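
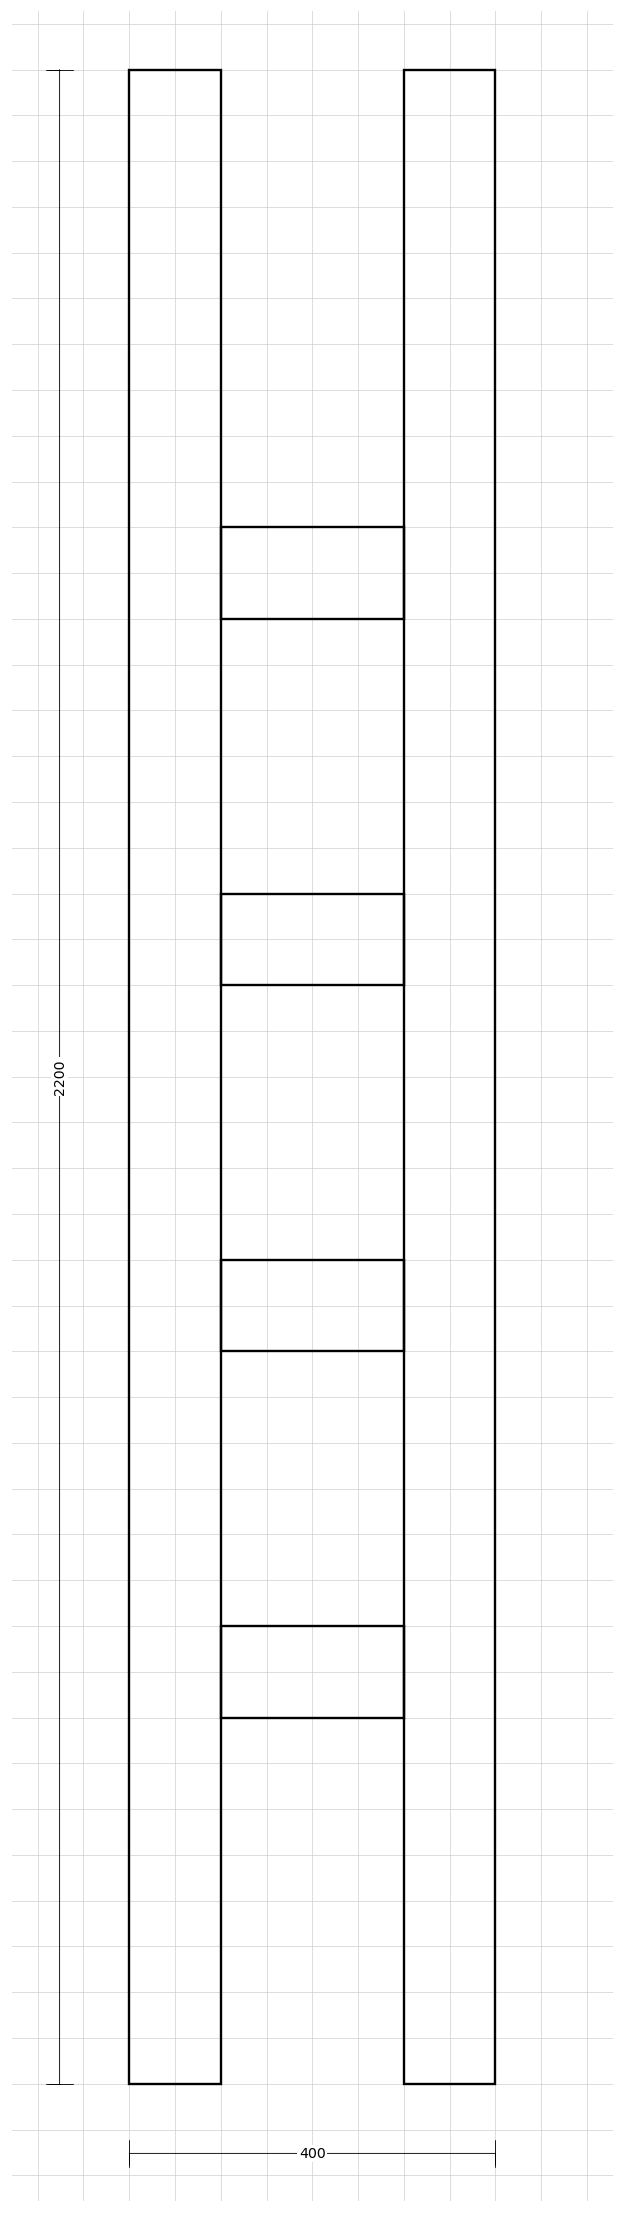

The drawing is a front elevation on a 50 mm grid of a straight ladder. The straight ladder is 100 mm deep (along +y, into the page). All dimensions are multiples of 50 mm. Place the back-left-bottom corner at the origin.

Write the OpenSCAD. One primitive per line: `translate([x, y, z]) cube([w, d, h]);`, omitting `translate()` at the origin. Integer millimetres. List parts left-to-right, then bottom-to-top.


cube([100, 100, 2200]);
translate([100, 0, 400]) cube([200, 100, 100]);
translate([100, 0, 800]) cube([200, 100, 100]);
translate([100, 0, 1200]) cube([200, 100, 100]);
translate([100, 0, 1600]) cube([200, 100, 100]);
translate([300, 0, 0]) cube([100, 100, 2200]);


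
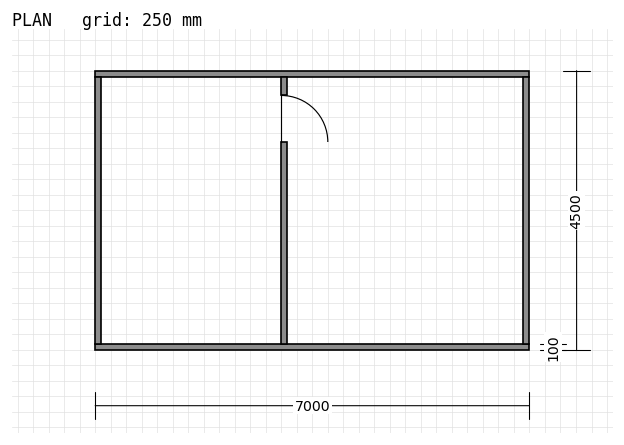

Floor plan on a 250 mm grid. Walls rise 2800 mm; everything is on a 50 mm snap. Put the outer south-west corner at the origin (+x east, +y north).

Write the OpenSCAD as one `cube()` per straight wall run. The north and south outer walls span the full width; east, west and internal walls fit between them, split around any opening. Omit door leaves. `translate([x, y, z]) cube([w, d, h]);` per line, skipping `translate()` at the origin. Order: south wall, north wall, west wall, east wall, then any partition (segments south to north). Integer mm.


cube([7000, 100, 2800]);
translate([0, 4400, 0]) cube([7000, 100, 2800]);
translate([0, 100, 0]) cube([100, 4300, 2800]);
translate([6900, 100, 0]) cube([100, 4300, 2800]);
translate([3000, 100, 0]) cube([100, 3250, 2800]);
translate([3000, 4100, 0]) cube([100, 300, 2800]);


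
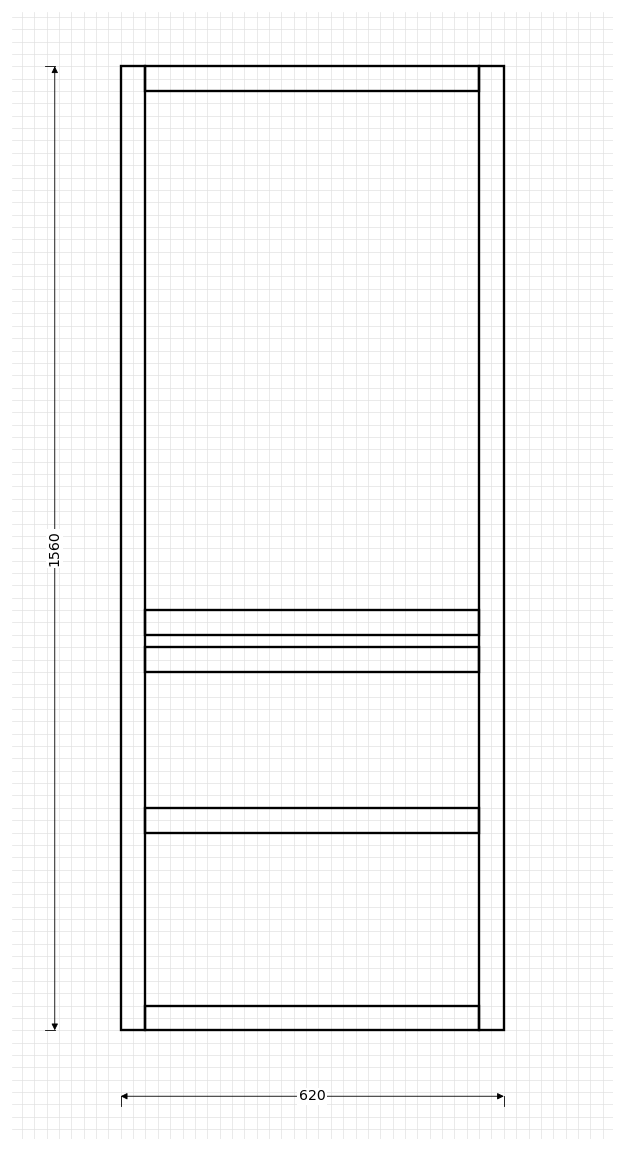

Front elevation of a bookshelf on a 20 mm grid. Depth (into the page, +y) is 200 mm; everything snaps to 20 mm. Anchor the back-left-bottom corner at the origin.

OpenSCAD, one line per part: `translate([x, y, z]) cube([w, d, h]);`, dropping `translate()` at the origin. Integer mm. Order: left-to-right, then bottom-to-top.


cube([40, 200, 1560]);
translate([40, 0, 0]) cube([540, 200, 40]);
translate([40, 0, 320]) cube([540, 200, 40]);
translate([40, 0, 580]) cube([540, 200, 40]);
translate([40, 0, 640]) cube([540, 200, 40]);
translate([40, 0, 1520]) cube([540, 200, 40]);
translate([580, 0, 0]) cube([40, 200, 1560]);


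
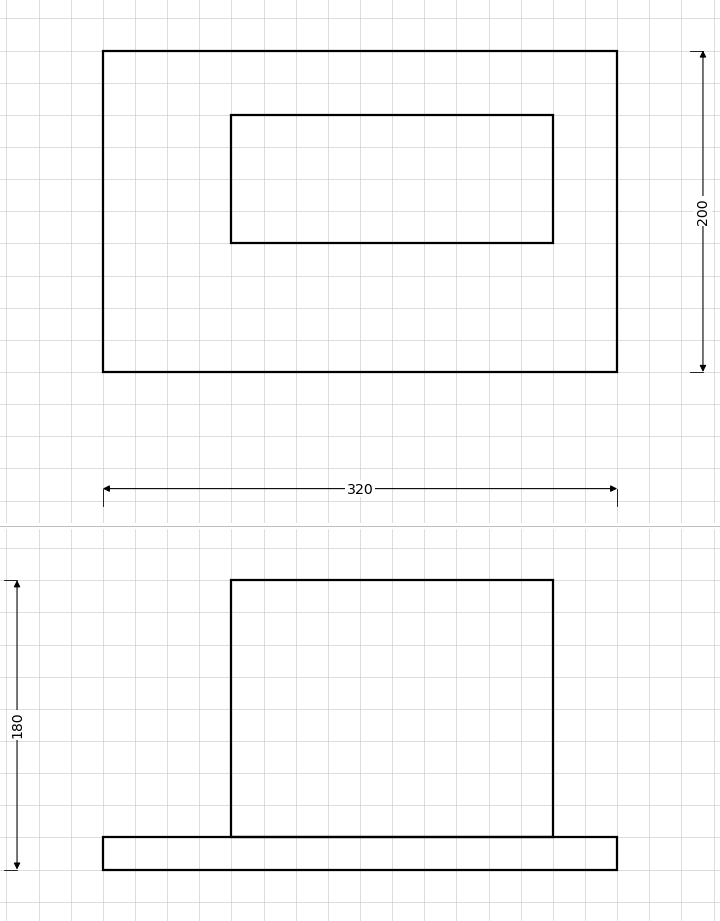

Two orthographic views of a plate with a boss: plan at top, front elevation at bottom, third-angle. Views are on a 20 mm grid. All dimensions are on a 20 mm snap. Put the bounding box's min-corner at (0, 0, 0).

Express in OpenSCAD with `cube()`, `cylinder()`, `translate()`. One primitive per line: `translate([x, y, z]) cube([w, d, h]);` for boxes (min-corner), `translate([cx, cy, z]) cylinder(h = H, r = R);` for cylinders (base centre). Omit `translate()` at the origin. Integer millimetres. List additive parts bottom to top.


cube([320, 200, 20]);
translate([80, 80, 20]) cube([200, 80, 160]);


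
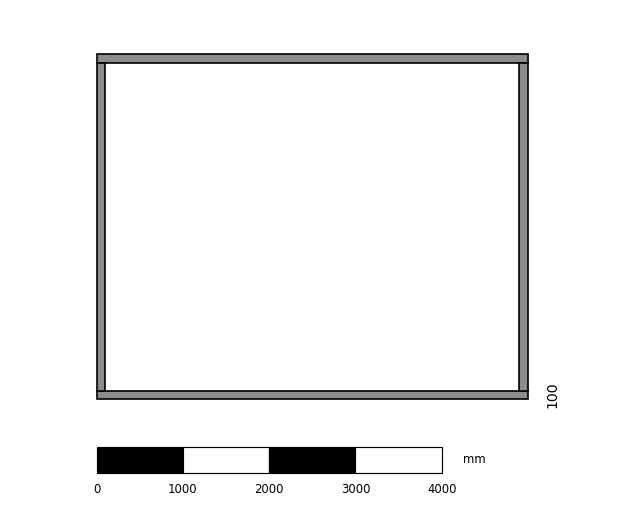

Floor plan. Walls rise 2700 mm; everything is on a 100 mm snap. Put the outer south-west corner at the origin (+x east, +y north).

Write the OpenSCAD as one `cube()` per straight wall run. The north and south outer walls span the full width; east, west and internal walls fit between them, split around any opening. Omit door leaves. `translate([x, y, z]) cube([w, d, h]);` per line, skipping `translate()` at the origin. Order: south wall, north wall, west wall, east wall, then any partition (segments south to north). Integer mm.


cube([5000, 100, 2700]);
translate([0, 3900, 0]) cube([5000, 100, 2700]);
translate([0, 100, 0]) cube([100, 3800, 2700]);
translate([4900, 100, 0]) cube([100, 3800, 2700]);


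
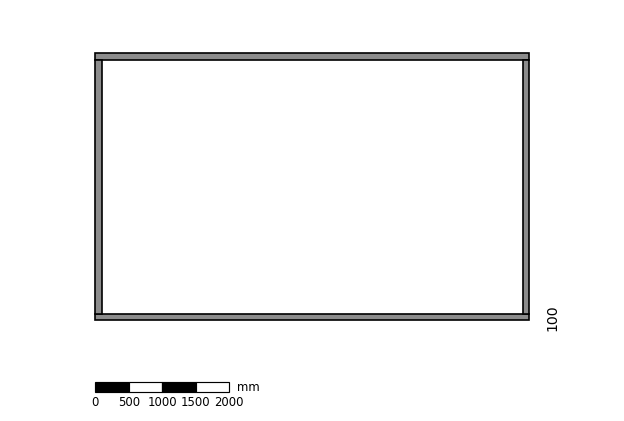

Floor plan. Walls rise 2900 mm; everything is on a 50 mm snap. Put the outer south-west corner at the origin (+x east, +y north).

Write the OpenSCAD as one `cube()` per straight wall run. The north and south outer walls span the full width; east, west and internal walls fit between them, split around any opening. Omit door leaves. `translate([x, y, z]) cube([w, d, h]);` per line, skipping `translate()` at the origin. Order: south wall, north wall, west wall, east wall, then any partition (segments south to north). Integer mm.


cube([6500, 100, 2900]);
translate([0, 3900, 0]) cube([6500, 100, 2900]);
translate([0, 100, 0]) cube([100, 3800, 2900]);
translate([6400, 100, 0]) cube([100, 3800, 2900]);


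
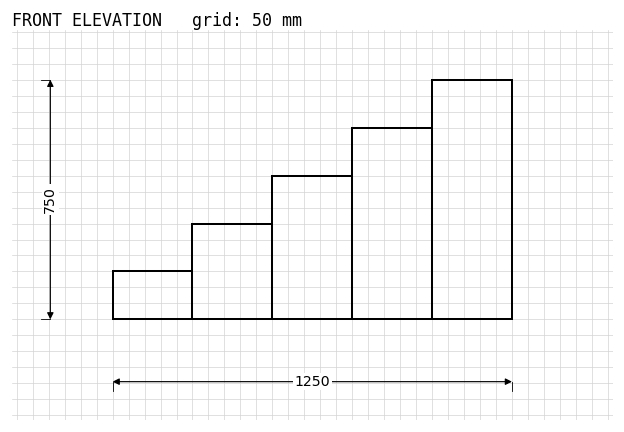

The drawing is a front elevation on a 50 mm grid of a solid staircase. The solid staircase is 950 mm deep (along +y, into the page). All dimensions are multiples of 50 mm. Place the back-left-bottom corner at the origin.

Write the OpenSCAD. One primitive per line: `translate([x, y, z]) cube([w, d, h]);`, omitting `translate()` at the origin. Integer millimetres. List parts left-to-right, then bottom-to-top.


cube([250, 950, 150]);
translate([250, 0, 0]) cube([250, 950, 300]);
translate([500, 0, 0]) cube([250, 950, 450]);
translate([750, 0, 0]) cube([250, 950, 600]);
translate([1000, 0, 0]) cube([250, 950, 750]);


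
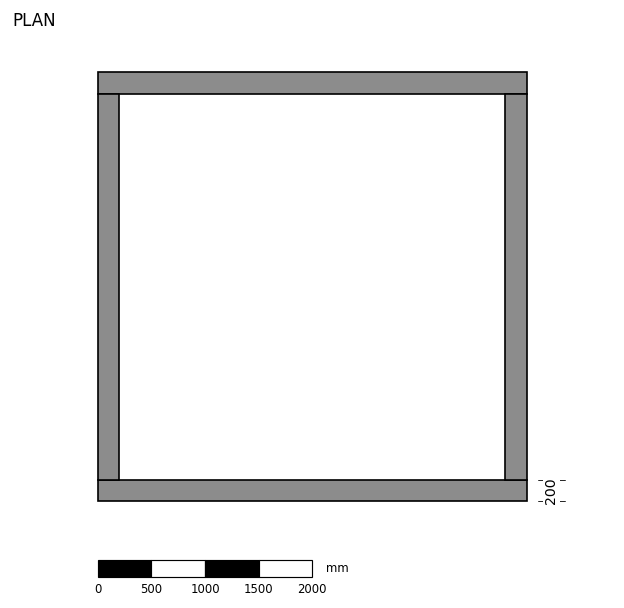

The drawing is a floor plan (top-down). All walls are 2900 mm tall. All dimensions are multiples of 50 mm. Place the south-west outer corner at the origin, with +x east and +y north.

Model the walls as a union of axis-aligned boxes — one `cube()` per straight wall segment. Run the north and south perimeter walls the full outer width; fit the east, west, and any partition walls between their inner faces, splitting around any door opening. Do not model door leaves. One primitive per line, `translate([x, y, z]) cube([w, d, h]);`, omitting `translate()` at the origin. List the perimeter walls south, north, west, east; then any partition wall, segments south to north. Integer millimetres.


cube([4000, 200, 2900]);
translate([0, 3800, 0]) cube([4000, 200, 2900]);
translate([0, 200, 0]) cube([200, 3600, 2900]);
translate([3800, 200, 0]) cube([200, 3600, 2900]);


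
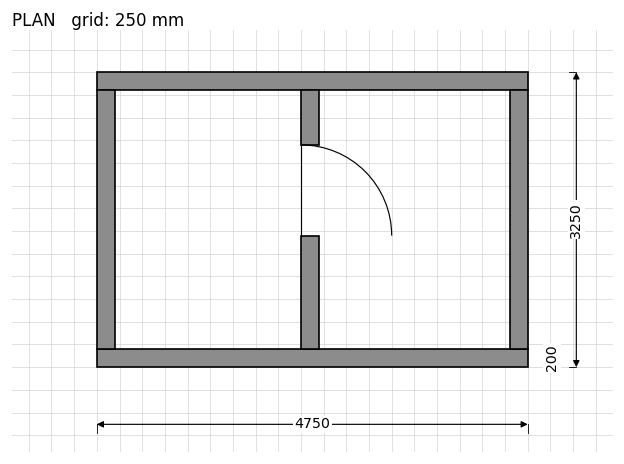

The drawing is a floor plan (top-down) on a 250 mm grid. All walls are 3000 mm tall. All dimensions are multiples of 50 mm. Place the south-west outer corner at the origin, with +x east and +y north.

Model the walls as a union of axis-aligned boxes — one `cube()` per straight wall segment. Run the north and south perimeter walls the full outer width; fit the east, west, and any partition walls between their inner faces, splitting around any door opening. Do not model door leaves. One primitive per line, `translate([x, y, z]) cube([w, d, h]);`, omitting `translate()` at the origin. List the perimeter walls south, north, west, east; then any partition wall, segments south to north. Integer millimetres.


cube([4750, 200, 3000]);
translate([0, 3050, 0]) cube([4750, 200, 3000]);
translate([0, 200, 0]) cube([200, 2850, 3000]);
translate([4550, 200, 0]) cube([200, 2850, 3000]);
translate([2250, 200, 0]) cube([200, 1250, 3000]);
translate([2250, 2450, 0]) cube([200, 600, 3000]);


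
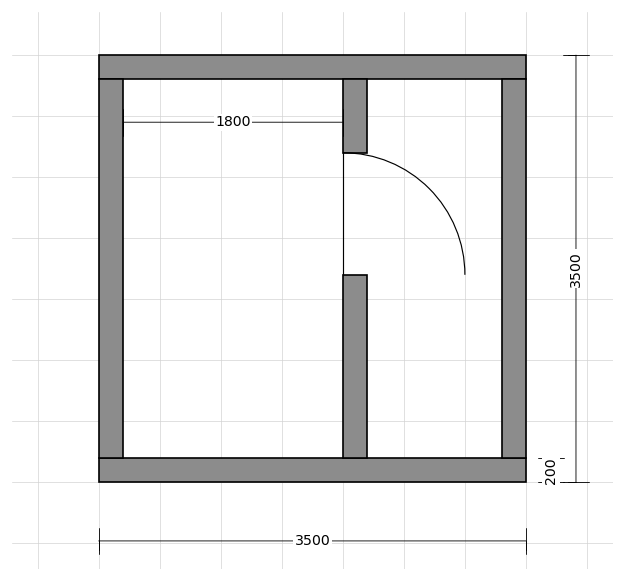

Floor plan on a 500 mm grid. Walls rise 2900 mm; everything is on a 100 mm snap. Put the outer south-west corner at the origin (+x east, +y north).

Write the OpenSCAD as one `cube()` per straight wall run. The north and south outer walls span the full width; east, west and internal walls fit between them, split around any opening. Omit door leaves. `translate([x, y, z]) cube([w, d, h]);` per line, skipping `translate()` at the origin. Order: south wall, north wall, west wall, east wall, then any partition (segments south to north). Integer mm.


cube([3500, 200, 2900]);
translate([0, 3300, 0]) cube([3500, 200, 2900]);
translate([0, 200, 0]) cube([200, 3100, 2900]);
translate([3300, 200, 0]) cube([200, 3100, 2900]);
translate([2000, 200, 0]) cube([200, 1500, 2900]);
translate([2000, 2700, 0]) cube([200, 600, 2900]);


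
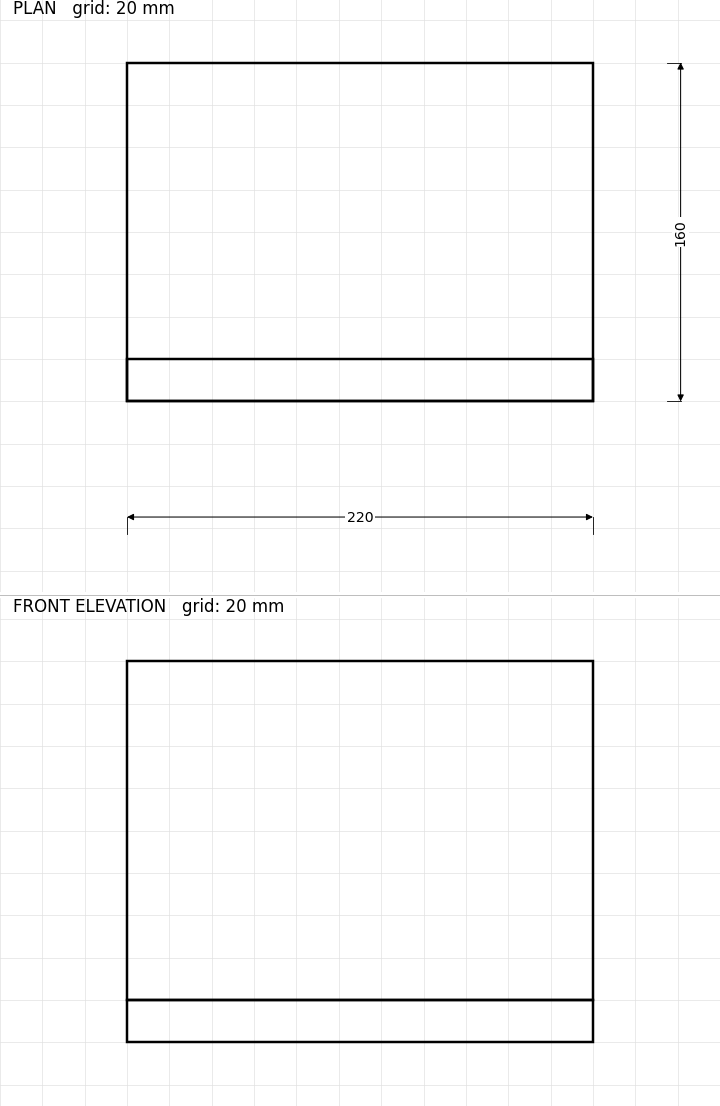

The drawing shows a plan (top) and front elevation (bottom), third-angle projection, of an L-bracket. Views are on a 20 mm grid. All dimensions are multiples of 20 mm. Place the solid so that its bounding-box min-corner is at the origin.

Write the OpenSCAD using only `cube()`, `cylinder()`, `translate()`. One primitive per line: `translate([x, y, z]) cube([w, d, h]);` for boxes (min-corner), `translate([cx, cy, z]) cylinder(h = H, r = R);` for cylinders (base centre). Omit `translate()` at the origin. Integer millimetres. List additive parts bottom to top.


cube([220, 160, 20]);
translate([0, 0, 20]) cube([220, 20, 160]);


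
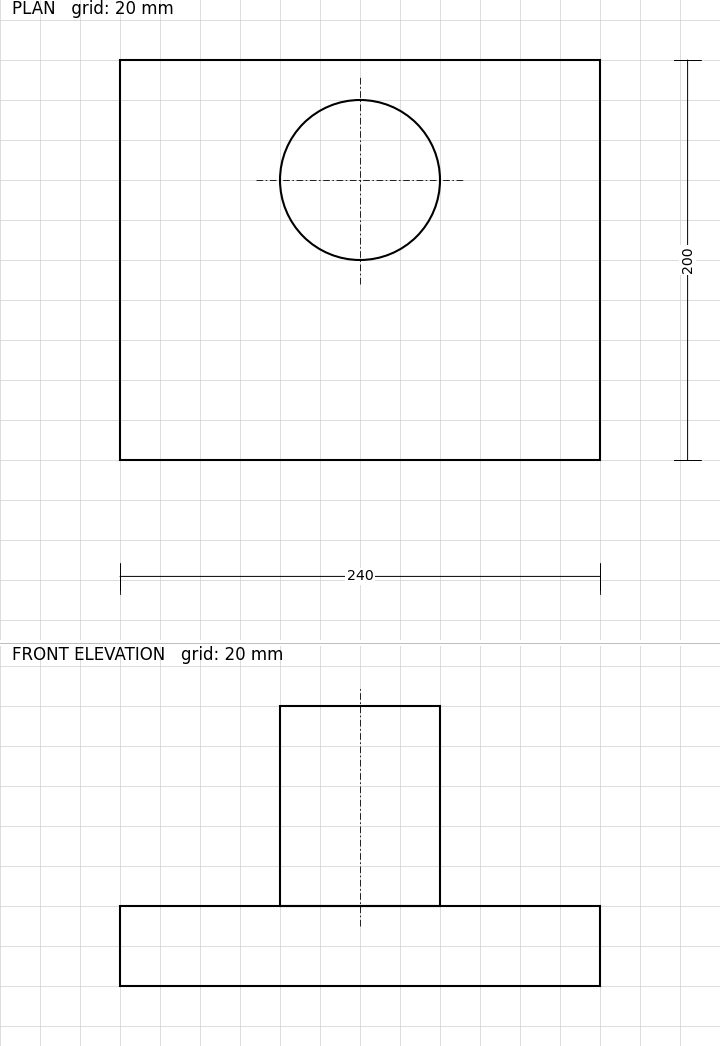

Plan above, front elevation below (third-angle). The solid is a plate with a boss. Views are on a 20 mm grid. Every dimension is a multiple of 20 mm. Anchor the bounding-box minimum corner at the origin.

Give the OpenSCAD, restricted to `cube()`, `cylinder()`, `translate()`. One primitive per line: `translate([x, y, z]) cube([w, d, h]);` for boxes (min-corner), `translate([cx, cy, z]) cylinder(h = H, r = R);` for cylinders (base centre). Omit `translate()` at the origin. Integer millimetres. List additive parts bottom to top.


cube([240, 200, 40]);
translate([120, 140, 40]) cylinder(h = 100, r = 40);


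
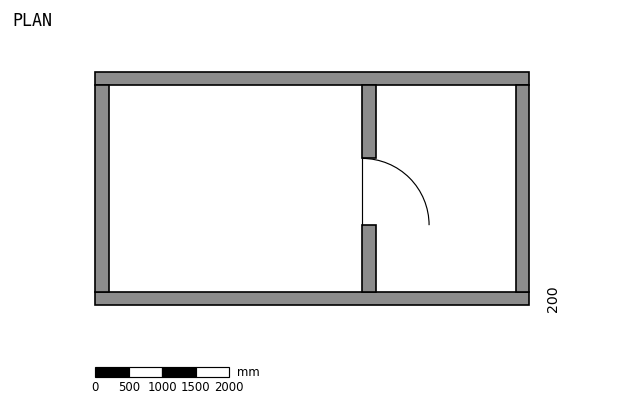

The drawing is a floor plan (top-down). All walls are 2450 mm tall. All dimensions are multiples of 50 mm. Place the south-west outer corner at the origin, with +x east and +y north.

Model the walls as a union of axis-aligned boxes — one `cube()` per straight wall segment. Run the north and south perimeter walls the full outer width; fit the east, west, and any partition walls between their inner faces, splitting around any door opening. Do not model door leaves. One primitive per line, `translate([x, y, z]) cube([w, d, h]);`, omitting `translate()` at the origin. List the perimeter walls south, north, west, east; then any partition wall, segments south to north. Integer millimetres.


cube([6500, 200, 2450]);
translate([0, 3300, 0]) cube([6500, 200, 2450]);
translate([0, 200, 0]) cube([200, 3100, 2450]);
translate([6300, 200, 0]) cube([200, 3100, 2450]);
translate([4000, 200, 0]) cube([200, 1000, 2450]);
translate([4000, 2200, 0]) cube([200, 1100, 2450]);


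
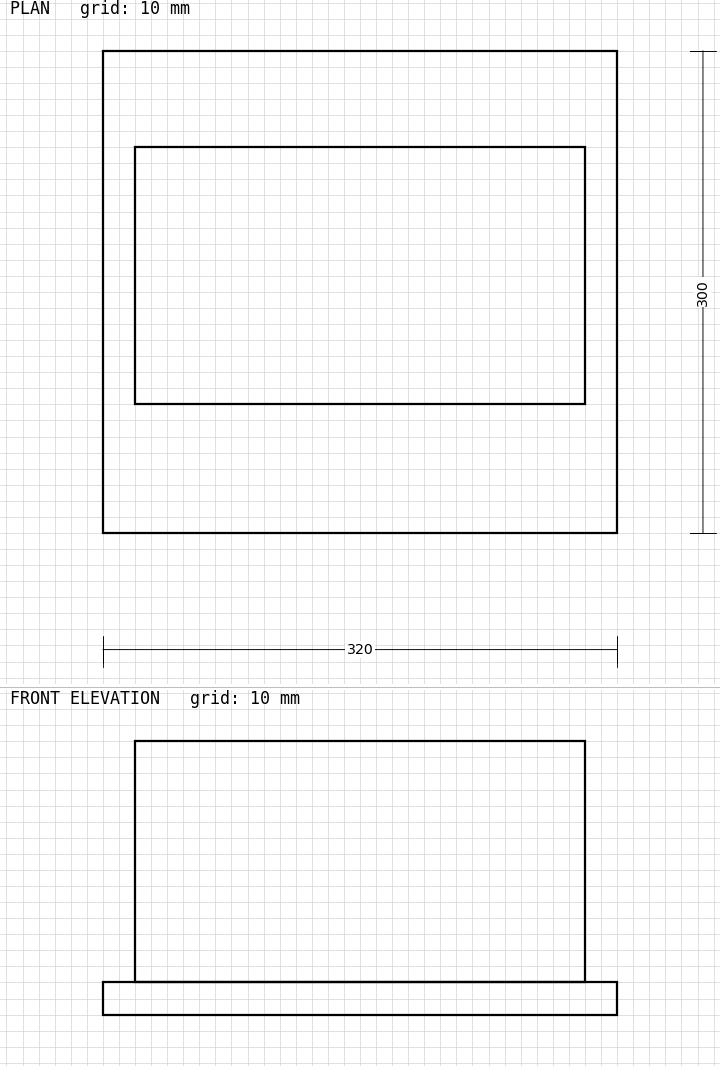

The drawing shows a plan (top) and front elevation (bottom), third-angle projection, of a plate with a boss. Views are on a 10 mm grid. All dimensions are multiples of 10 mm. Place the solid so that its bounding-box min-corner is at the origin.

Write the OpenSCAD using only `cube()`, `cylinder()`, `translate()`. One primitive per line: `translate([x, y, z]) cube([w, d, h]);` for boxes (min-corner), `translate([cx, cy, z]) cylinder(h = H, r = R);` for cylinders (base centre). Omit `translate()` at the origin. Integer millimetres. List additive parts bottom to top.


cube([320, 300, 20]);
translate([20, 80, 20]) cube([280, 160, 150]);


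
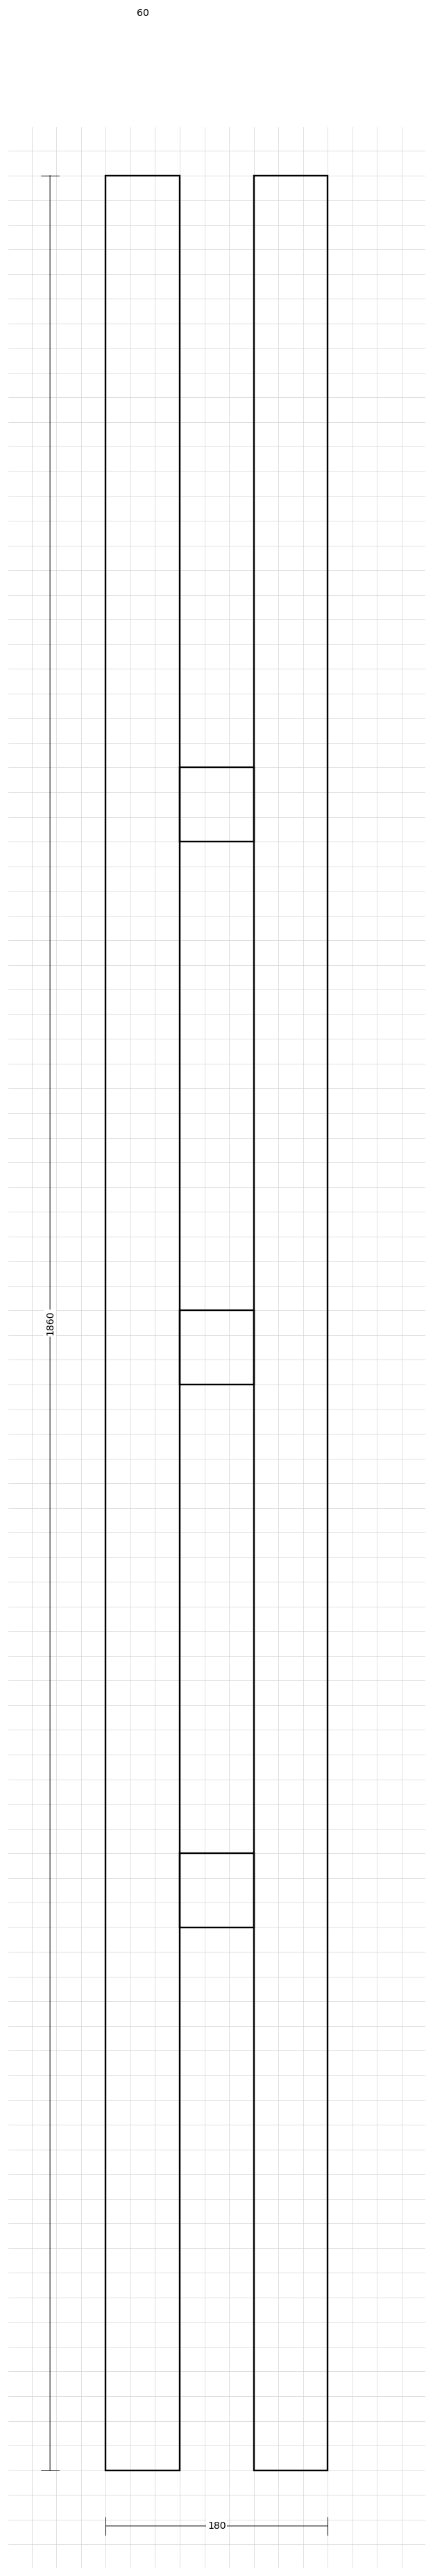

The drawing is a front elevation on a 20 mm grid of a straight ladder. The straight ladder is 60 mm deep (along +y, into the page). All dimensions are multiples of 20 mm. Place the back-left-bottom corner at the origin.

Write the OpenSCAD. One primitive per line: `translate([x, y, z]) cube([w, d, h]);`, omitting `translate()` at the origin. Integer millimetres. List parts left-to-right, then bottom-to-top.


cube([60, 60, 1860]);
translate([60, 0, 440]) cube([60, 60, 60]);
translate([60, 0, 880]) cube([60, 60, 60]);
translate([60, 0, 1320]) cube([60, 60, 60]);
translate([120, 0, 0]) cube([60, 60, 1860]);


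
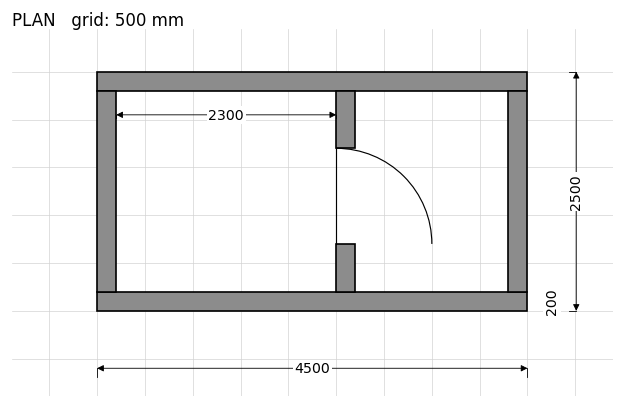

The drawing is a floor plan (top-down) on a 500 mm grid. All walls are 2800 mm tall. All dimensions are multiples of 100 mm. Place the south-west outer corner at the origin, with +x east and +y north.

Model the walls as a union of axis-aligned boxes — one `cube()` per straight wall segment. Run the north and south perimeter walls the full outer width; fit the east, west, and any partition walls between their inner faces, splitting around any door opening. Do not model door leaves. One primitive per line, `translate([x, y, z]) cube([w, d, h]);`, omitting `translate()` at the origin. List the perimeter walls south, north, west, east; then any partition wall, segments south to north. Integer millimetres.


cube([4500, 200, 2800]);
translate([0, 2300, 0]) cube([4500, 200, 2800]);
translate([0, 200, 0]) cube([200, 2100, 2800]);
translate([4300, 200, 0]) cube([200, 2100, 2800]);
translate([2500, 200, 0]) cube([200, 500, 2800]);
translate([2500, 1700, 0]) cube([200, 600, 2800]);


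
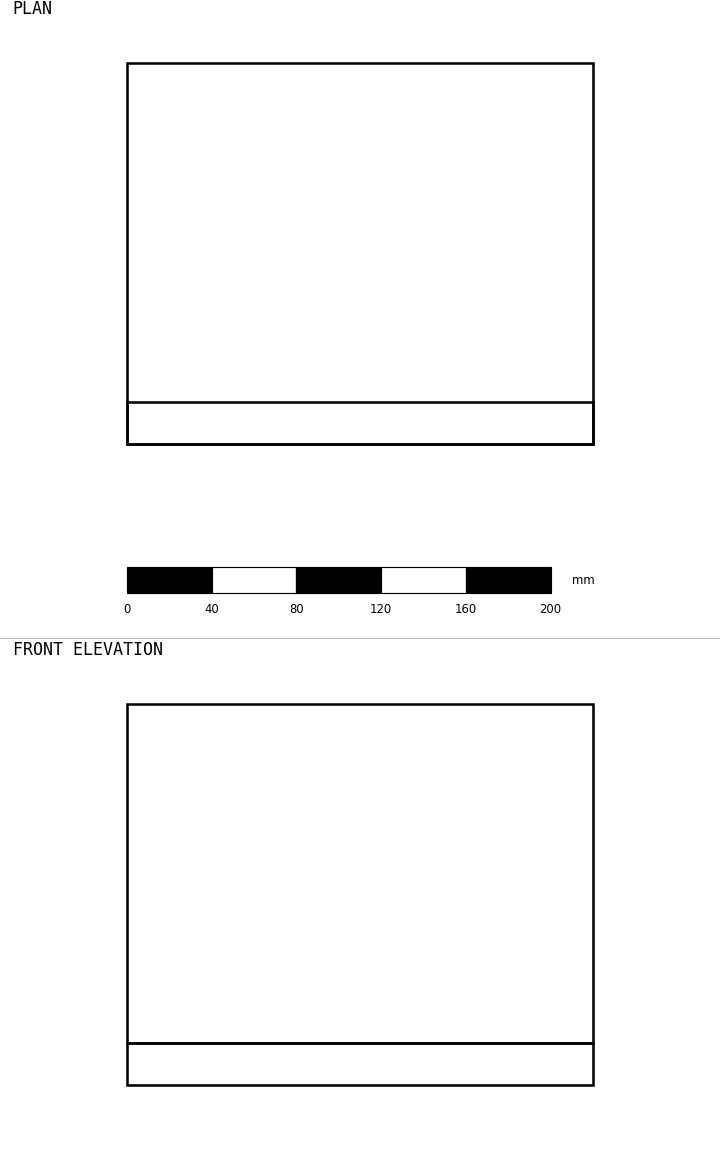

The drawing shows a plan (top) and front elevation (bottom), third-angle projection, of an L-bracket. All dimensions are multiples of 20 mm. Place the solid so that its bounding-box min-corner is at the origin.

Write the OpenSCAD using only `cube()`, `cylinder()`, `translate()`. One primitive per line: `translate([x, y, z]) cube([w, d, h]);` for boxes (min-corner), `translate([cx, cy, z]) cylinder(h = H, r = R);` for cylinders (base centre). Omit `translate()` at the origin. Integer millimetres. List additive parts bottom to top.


cube([220, 180, 20]);
translate([0, 0, 20]) cube([220, 20, 160]);


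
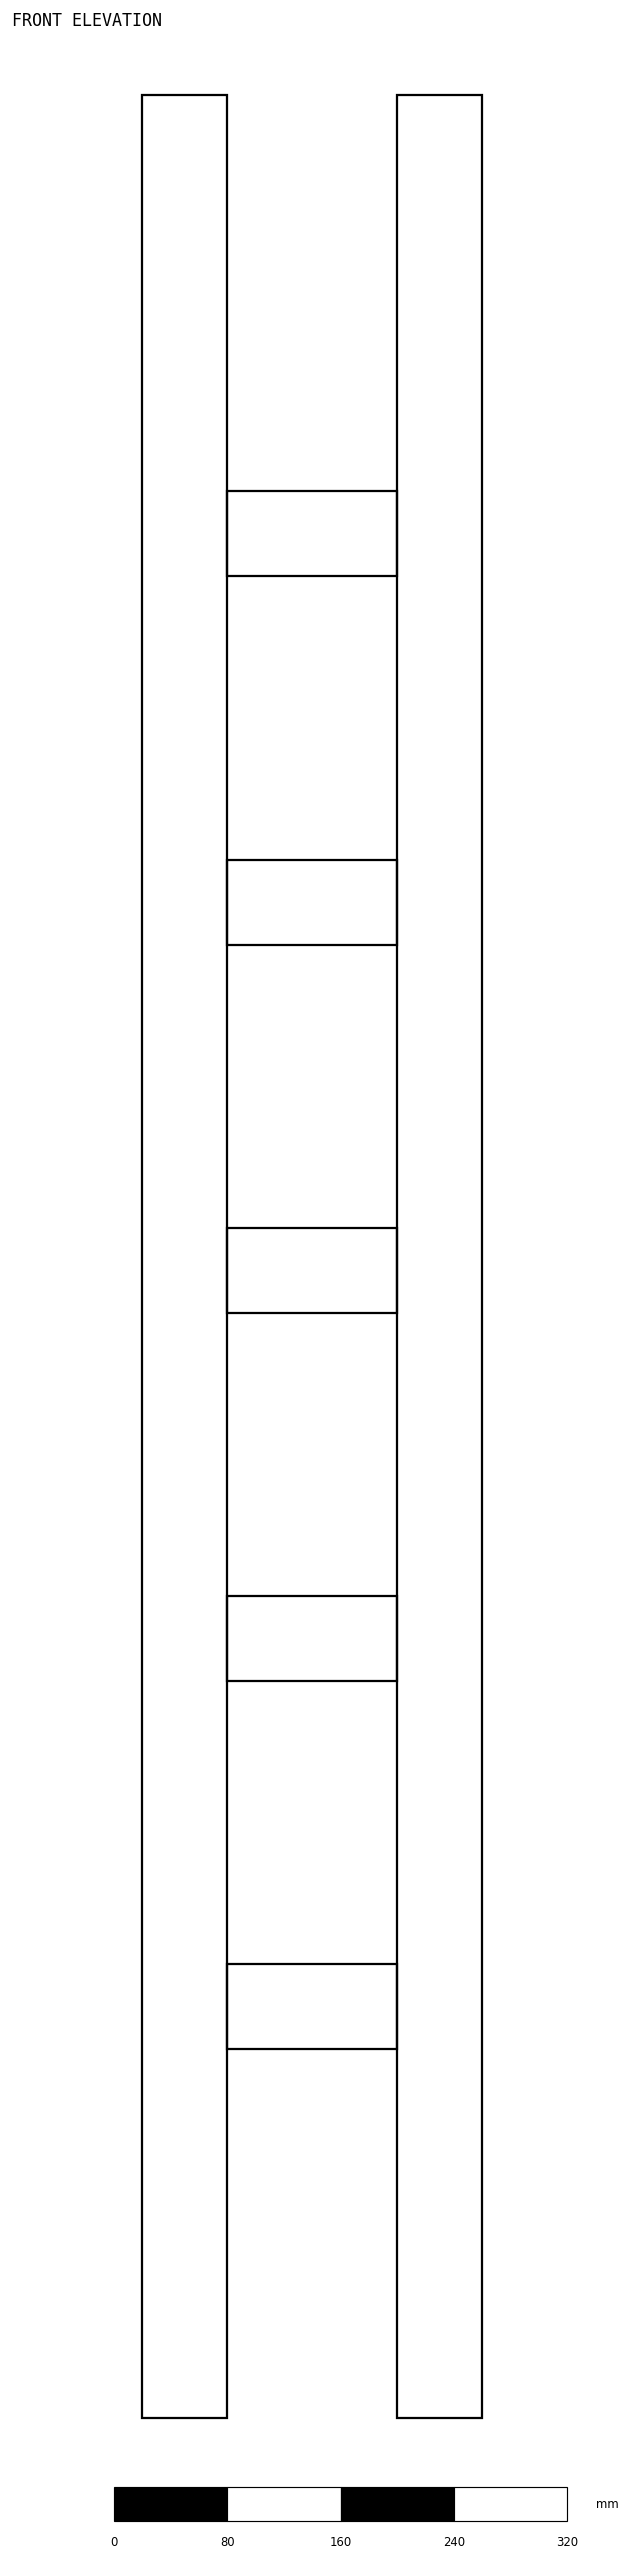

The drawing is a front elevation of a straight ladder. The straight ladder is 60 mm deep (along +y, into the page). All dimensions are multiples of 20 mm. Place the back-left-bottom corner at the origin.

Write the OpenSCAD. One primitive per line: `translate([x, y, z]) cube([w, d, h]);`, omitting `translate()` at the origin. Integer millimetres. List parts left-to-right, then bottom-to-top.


cube([60, 60, 1640]);
translate([60, 0, 260]) cube([120, 60, 60]);
translate([60, 0, 520]) cube([120, 60, 60]);
translate([60, 0, 780]) cube([120, 60, 60]);
translate([60, 0, 1040]) cube([120, 60, 60]);
translate([60, 0, 1300]) cube([120, 60, 60]);
translate([180, 0, 0]) cube([60, 60, 1640]);


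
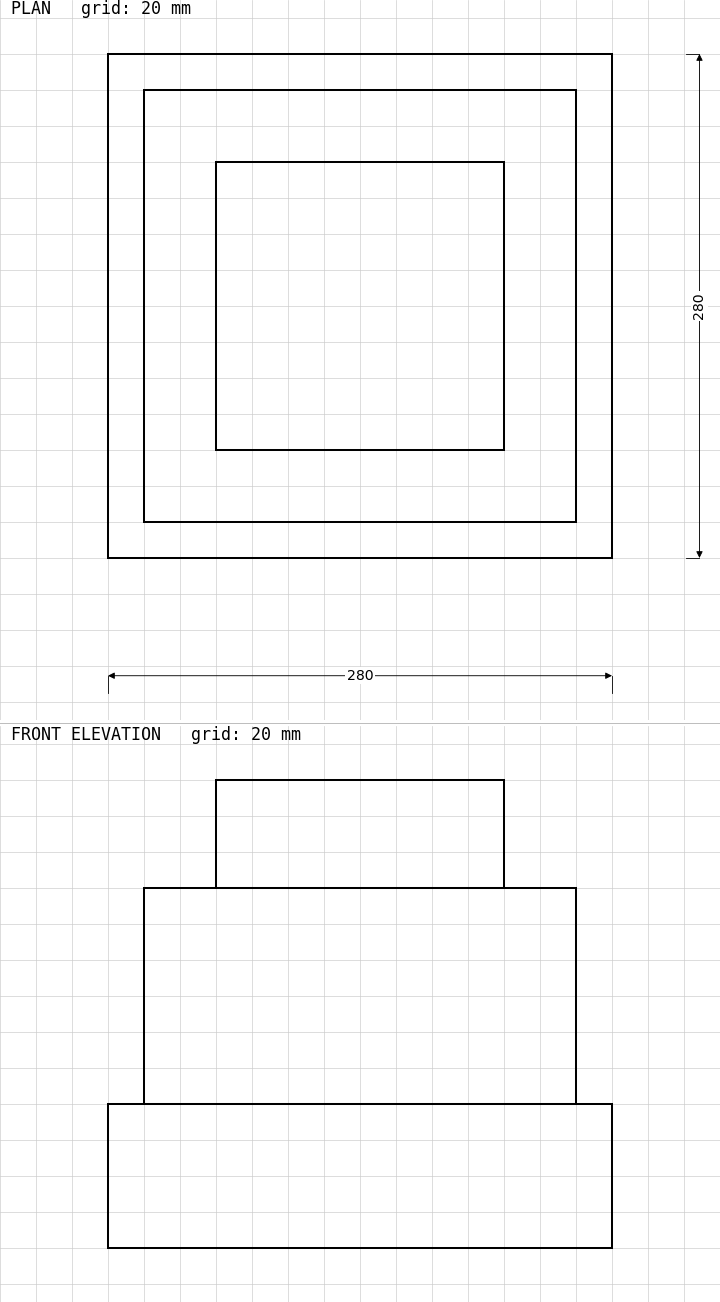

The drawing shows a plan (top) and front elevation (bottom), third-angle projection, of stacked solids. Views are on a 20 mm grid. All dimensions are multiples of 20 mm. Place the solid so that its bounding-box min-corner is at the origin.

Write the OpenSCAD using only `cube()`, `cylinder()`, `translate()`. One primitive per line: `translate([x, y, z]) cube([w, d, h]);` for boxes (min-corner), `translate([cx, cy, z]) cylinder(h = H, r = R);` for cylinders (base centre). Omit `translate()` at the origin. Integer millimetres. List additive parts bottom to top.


cube([280, 280, 80]);
translate([20, 20, 80]) cube([240, 240, 120]);
translate([60, 60, 200]) cube([160, 160, 60]);


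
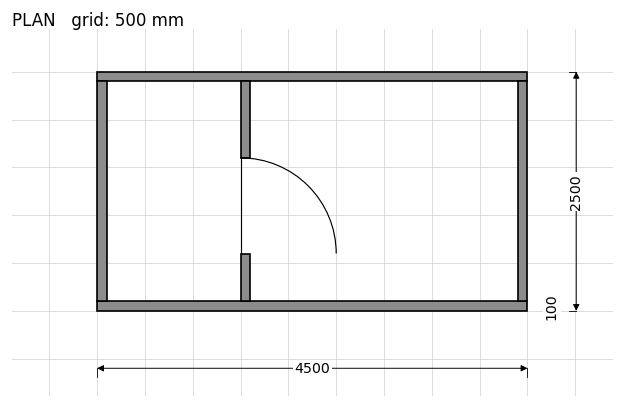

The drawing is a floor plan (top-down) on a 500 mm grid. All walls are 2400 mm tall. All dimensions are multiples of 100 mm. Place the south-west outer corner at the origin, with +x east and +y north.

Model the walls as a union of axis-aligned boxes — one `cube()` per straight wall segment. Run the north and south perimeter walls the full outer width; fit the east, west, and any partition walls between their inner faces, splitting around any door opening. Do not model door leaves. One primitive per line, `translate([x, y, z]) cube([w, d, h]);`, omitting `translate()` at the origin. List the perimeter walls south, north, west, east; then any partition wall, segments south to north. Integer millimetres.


cube([4500, 100, 2400]);
translate([0, 2400, 0]) cube([4500, 100, 2400]);
translate([0, 100, 0]) cube([100, 2300, 2400]);
translate([4400, 100, 0]) cube([100, 2300, 2400]);
translate([1500, 100, 0]) cube([100, 500, 2400]);
translate([1500, 1600, 0]) cube([100, 800, 2400]);


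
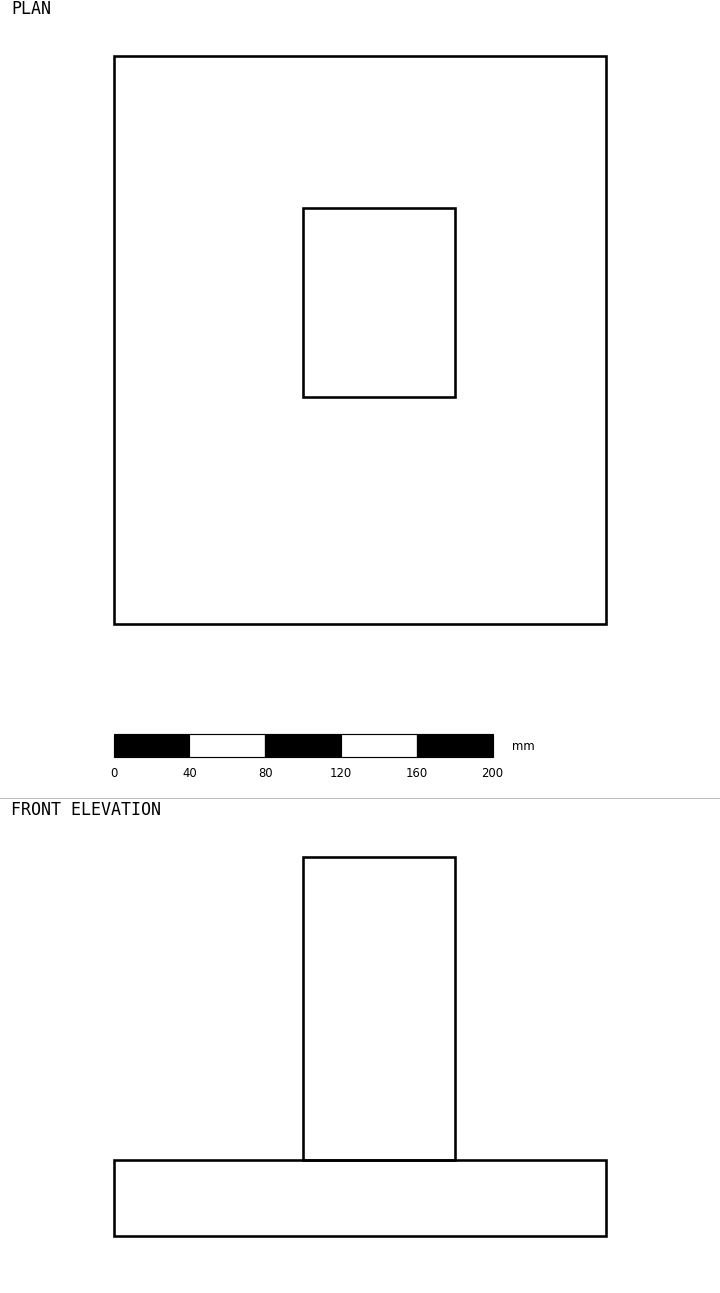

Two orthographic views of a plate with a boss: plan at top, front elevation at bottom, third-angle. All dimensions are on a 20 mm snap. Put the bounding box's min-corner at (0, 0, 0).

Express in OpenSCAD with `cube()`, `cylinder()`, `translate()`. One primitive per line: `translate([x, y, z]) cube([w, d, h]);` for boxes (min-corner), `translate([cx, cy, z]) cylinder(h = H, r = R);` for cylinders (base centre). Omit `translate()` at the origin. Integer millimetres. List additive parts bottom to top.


cube([260, 300, 40]);
translate([100, 120, 40]) cube([80, 100, 160]);


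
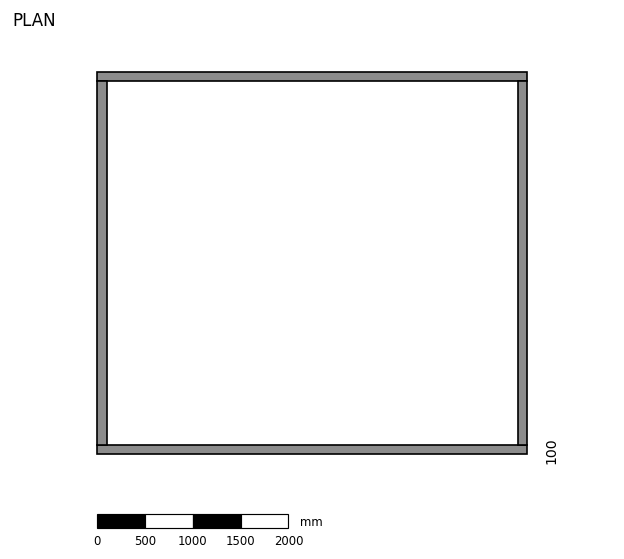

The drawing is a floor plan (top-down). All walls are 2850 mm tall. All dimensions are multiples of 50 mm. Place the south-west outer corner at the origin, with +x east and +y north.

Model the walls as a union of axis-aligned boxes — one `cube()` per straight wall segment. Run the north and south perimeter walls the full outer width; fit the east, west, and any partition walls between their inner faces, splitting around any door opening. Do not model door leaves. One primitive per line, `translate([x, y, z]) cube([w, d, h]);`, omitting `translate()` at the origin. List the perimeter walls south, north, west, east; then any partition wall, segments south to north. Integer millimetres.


cube([4500, 100, 2850]);
translate([0, 3900, 0]) cube([4500, 100, 2850]);
translate([0, 100, 0]) cube([100, 3800, 2850]);
translate([4400, 100, 0]) cube([100, 3800, 2850]);


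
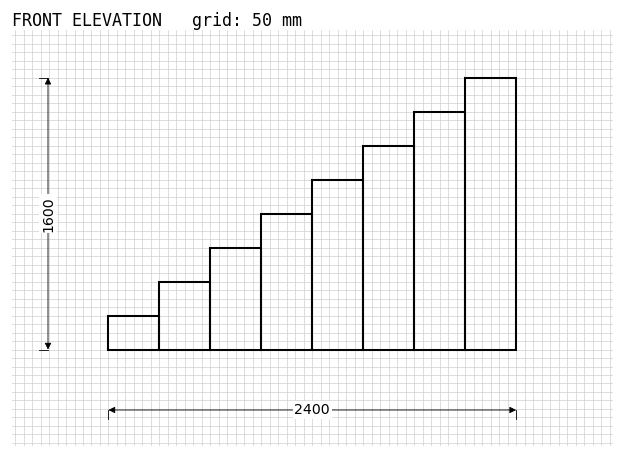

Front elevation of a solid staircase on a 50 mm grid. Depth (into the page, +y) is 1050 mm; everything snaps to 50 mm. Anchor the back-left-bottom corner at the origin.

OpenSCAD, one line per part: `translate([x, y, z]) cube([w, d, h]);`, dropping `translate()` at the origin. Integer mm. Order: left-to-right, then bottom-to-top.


cube([300, 1050, 200]);
translate([300, 0, 0]) cube([300, 1050, 400]);
translate([600, 0, 0]) cube([300, 1050, 600]);
translate([900, 0, 0]) cube([300, 1050, 800]);
translate([1200, 0, 0]) cube([300, 1050, 1000]);
translate([1500, 0, 0]) cube([300, 1050, 1200]);
translate([1800, 0, 0]) cube([300, 1050, 1400]);
translate([2100, 0, 0]) cube([300, 1050, 1600]);


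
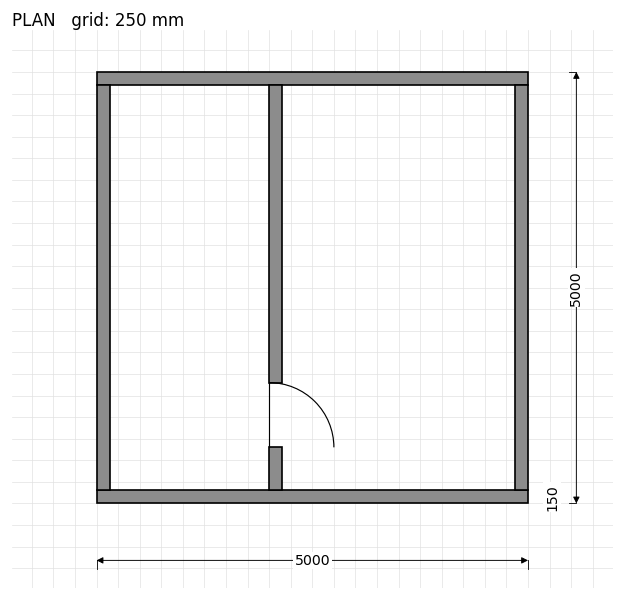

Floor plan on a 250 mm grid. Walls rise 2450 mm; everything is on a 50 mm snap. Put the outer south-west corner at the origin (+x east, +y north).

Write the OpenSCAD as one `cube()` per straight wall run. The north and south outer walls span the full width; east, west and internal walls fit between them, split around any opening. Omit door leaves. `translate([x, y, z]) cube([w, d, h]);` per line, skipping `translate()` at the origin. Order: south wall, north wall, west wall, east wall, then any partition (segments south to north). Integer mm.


cube([5000, 150, 2450]);
translate([0, 4850, 0]) cube([5000, 150, 2450]);
translate([0, 150, 0]) cube([150, 4700, 2450]);
translate([4850, 150, 0]) cube([150, 4700, 2450]);
translate([2000, 150, 0]) cube([150, 500, 2450]);
translate([2000, 1400, 0]) cube([150, 3450, 2450]);


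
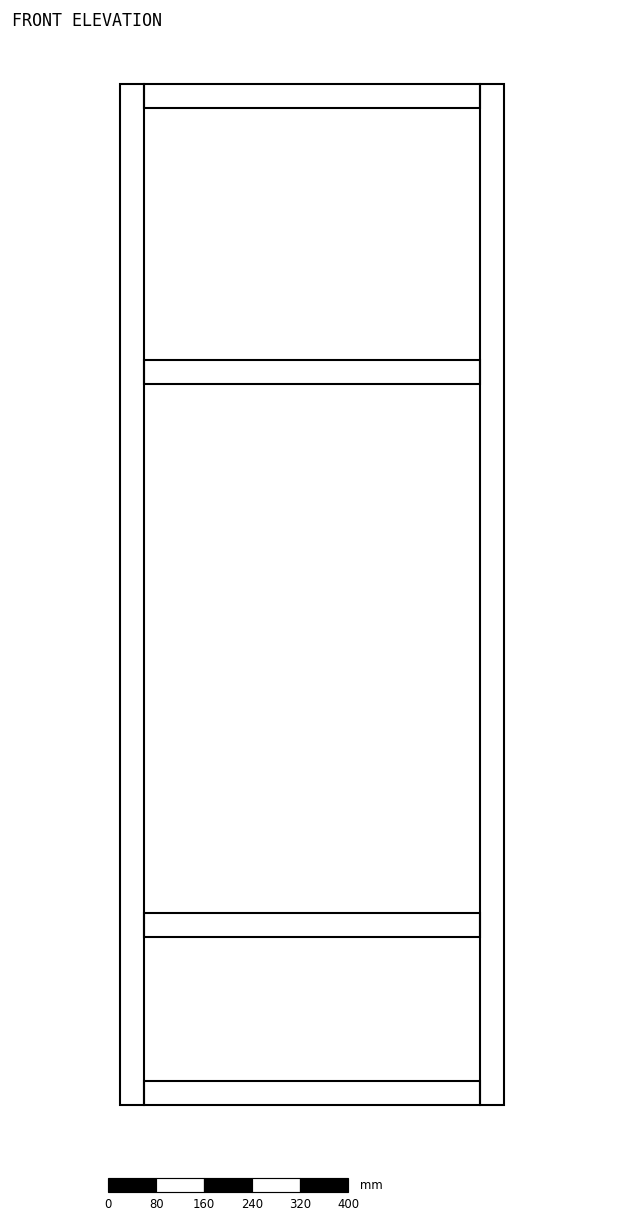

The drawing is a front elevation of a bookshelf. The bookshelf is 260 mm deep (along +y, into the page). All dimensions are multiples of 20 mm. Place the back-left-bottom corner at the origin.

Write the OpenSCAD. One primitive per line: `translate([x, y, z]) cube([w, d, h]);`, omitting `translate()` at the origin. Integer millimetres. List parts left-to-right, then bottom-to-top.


cube([40, 260, 1700]);
translate([40, 0, 0]) cube([560, 260, 40]);
translate([40, 0, 280]) cube([560, 260, 40]);
translate([40, 0, 1200]) cube([560, 260, 40]);
translate([40, 0, 1660]) cube([560, 260, 40]);
translate([600, 0, 0]) cube([40, 260, 1700]);


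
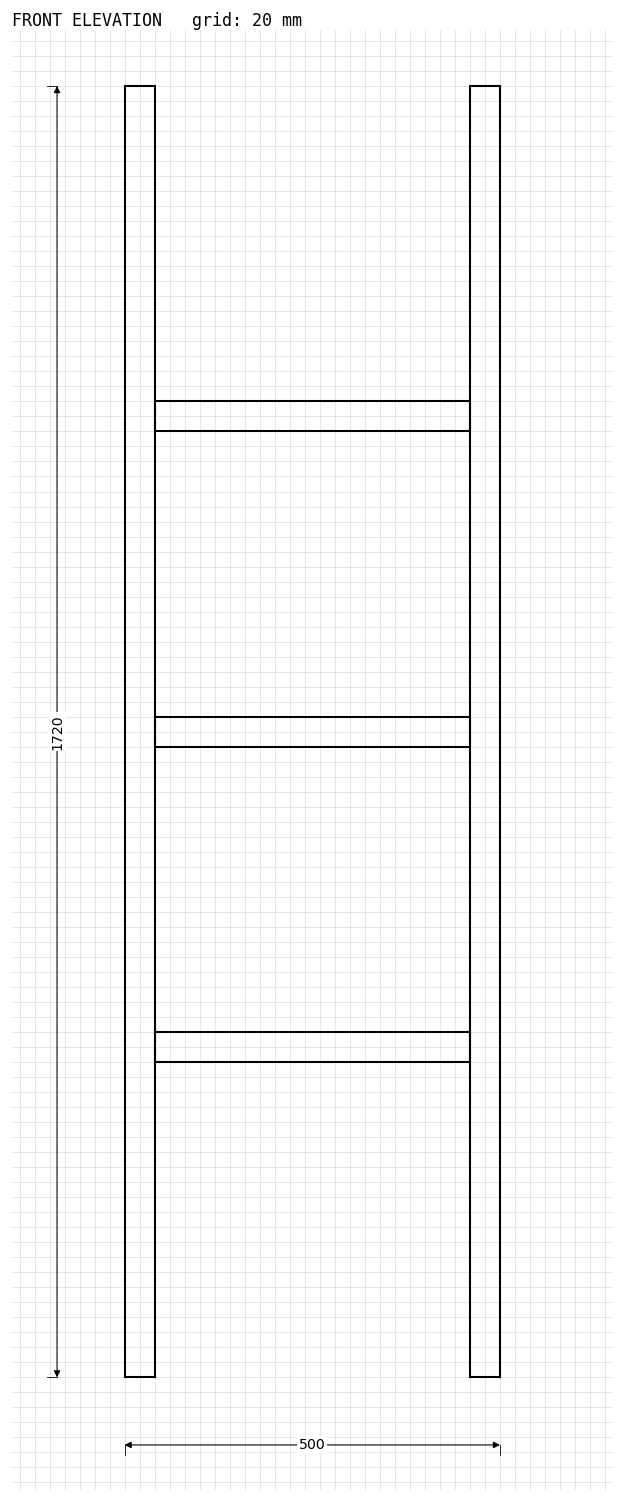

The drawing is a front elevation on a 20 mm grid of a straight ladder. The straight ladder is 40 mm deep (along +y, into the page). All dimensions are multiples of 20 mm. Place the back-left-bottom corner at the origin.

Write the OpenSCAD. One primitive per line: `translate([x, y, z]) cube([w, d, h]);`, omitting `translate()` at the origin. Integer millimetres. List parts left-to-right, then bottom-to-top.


cube([40, 40, 1720]);
translate([40, 0, 420]) cube([420, 40, 40]);
translate([40, 0, 840]) cube([420, 40, 40]);
translate([40, 0, 1260]) cube([420, 40, 40]);
translate([460, 0, 0]) cube([40, 40, 1720]);


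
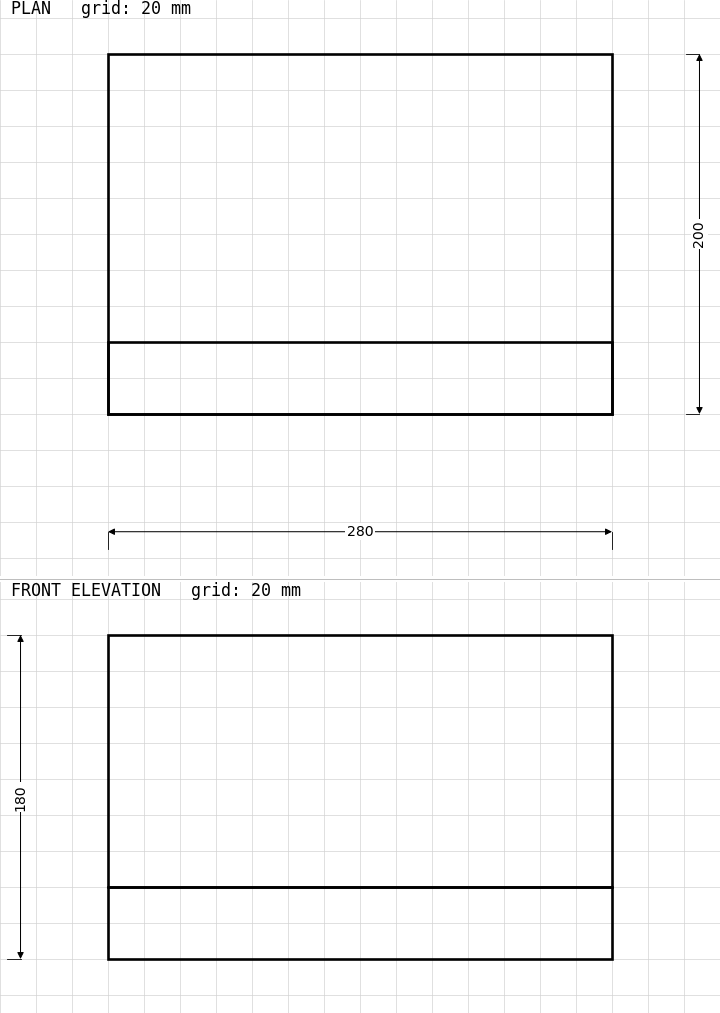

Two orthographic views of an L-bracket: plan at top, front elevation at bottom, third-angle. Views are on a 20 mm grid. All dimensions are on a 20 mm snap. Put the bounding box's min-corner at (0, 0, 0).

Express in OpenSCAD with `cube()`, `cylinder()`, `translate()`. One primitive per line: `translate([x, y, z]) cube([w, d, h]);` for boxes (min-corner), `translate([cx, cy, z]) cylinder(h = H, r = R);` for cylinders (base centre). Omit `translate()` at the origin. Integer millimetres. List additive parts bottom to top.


cube([280, 200, 40]);
translate([0, 0, 40]) cube([280, 40, 140]);


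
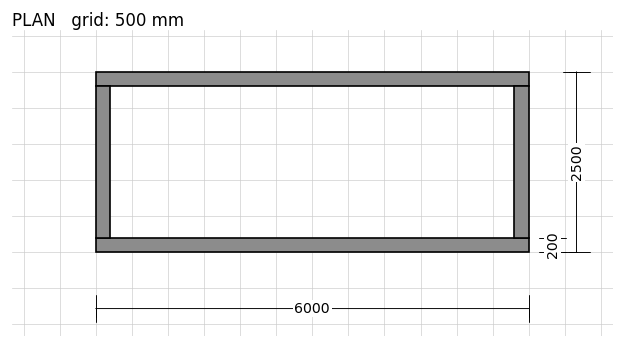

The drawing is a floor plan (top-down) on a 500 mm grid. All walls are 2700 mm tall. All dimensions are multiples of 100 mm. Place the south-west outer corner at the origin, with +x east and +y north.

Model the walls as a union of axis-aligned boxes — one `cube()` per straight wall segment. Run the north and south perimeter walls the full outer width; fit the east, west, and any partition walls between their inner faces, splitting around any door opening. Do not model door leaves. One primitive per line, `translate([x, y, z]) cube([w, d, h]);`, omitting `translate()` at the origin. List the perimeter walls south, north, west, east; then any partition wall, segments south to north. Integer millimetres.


cube([6000, 200, 2700]);
translate([0, 2300, 0]) cube([6000, 200, 2700]);
translate([0, 200, 0]) cube([200, 2100, 2700]);
translate([5800, 200, 0]) cube([200, 2100, 2700]);


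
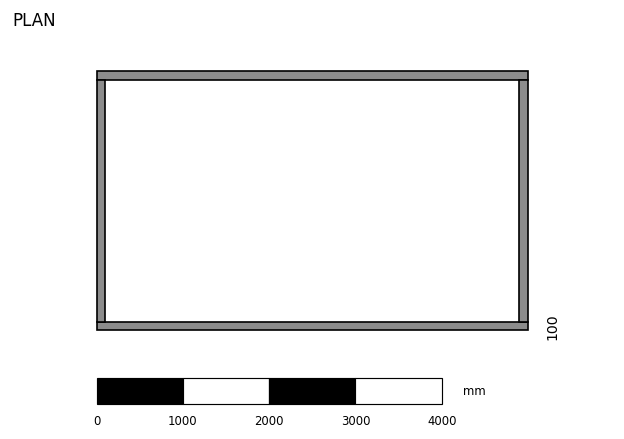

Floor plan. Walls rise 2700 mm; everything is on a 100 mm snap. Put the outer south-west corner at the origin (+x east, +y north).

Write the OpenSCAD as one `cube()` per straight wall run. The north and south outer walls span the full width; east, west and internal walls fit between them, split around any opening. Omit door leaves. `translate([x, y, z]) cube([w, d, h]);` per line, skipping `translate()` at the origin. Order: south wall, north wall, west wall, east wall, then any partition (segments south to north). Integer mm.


cube([5000, 100, 2700]);
translate([0, 2900, 0]) cube([5000, 100, 2700]);
translate([0, 100, 0]) cube([100, 2800, 2700]);
translate([4900, 100, 0]) cube([100, 2800, 2700]);


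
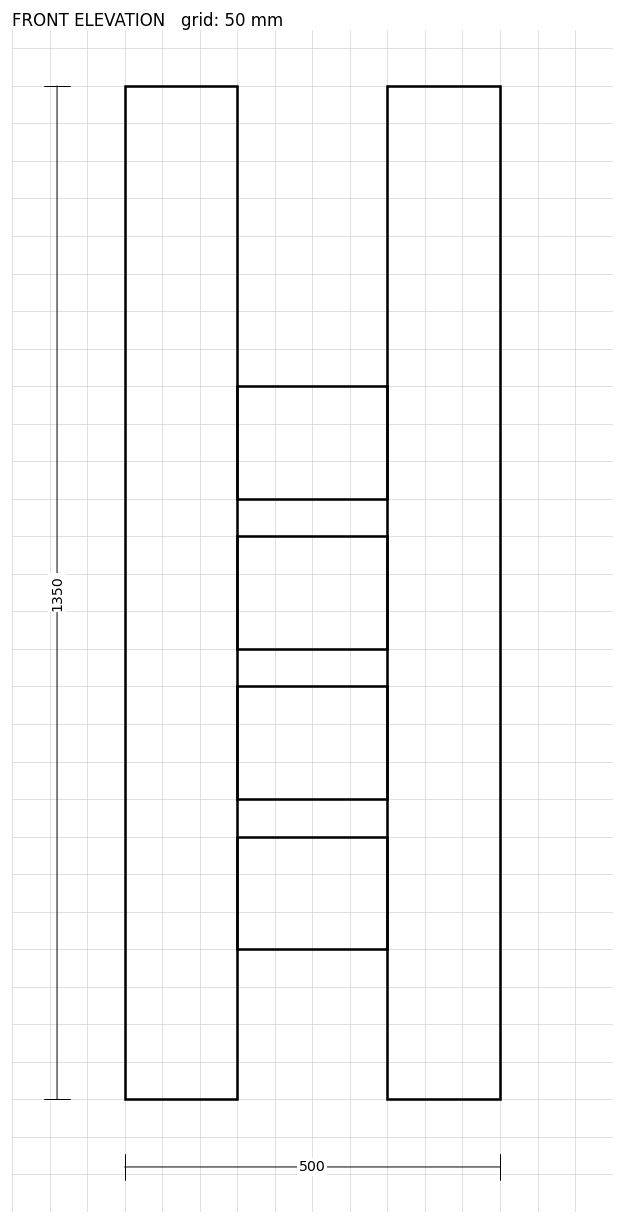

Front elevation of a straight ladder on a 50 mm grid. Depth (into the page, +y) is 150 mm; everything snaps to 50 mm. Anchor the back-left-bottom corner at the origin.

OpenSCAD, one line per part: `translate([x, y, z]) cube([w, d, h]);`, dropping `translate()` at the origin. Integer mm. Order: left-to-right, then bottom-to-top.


cube([150, 150, 1350]);
translate([150, 0, 200]) cube([200, 150, 150]);
translate([150, 0, 400]) cube([200, 150, 150]);
translate([150, 0, 600]) cube([200, 150, 150]);
translate([150, 0, 800]) cube([200, 150, 150]);
translate([350, 0, 0]) cube([150, 150, 1350]);


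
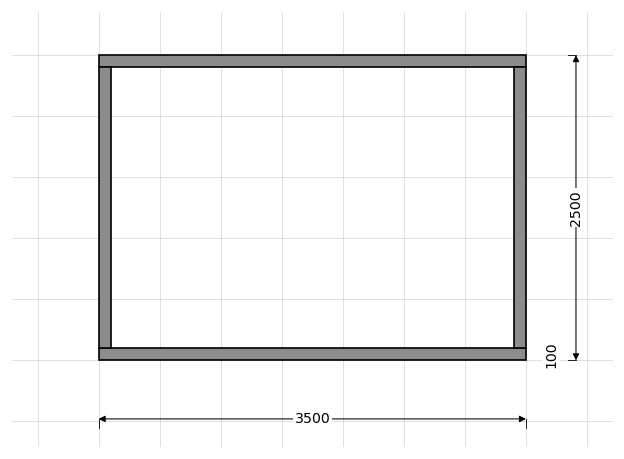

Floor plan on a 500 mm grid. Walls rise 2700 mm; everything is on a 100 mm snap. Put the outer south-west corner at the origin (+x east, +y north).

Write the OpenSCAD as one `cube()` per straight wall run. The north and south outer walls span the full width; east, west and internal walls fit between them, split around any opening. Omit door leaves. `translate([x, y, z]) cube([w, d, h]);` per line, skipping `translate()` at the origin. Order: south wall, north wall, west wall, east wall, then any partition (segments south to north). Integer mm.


cube([3500, 100, 2700]);
translate([0, 2400, 0]) cube([3500, 100, 2700]);
translate([0, 100, 0]) cube([100, 2300, 2700]);
translate([3400, 100, 0]) cube([100, 2300, 2700]);


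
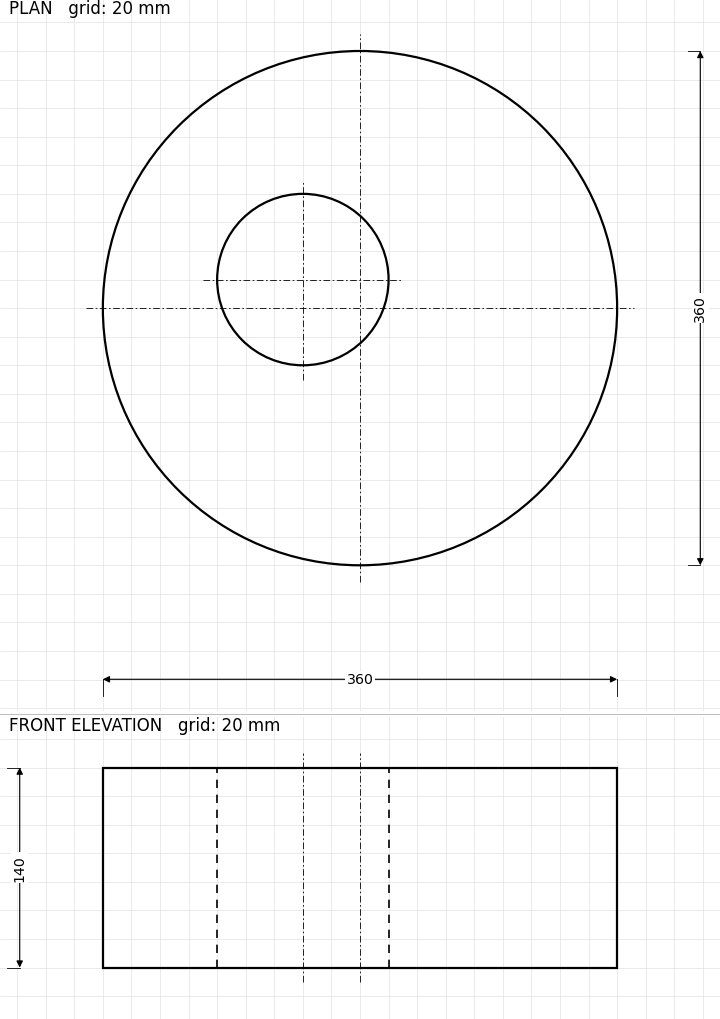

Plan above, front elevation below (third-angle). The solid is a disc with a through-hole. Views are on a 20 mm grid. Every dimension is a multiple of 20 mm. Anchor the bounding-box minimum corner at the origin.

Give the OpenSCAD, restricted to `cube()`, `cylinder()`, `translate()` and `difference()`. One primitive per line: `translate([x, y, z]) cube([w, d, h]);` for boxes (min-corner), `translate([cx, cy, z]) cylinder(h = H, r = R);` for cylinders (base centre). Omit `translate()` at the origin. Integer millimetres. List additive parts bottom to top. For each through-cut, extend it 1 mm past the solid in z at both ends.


difference() {
  translate([180, 180, 0]) cylinder(h = 140, r = 180);
  translate([140, 200, -1]) cylinder(h = 142, r = 60);
}


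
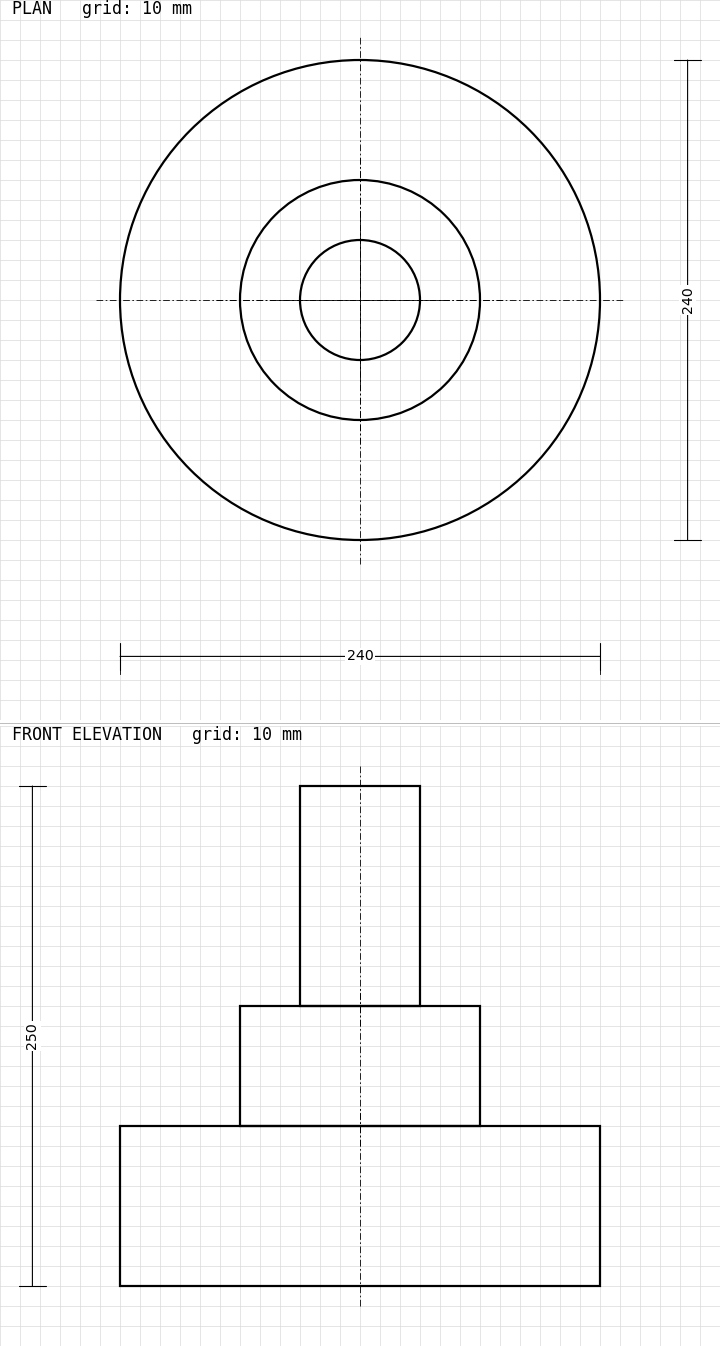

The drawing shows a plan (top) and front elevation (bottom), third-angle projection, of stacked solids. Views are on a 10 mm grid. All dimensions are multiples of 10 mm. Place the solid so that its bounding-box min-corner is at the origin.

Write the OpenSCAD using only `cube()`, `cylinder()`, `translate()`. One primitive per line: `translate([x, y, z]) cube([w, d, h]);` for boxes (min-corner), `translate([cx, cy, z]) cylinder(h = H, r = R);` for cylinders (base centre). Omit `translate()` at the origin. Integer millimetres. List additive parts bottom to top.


translate([120, 120, 0]) cylinder(h = 80, r = 120);
translate([120, 120, 80]) cylinder(h = 60, r = 60);
translate([120, 120, 140]) cylinder(h = 110, r = 30);


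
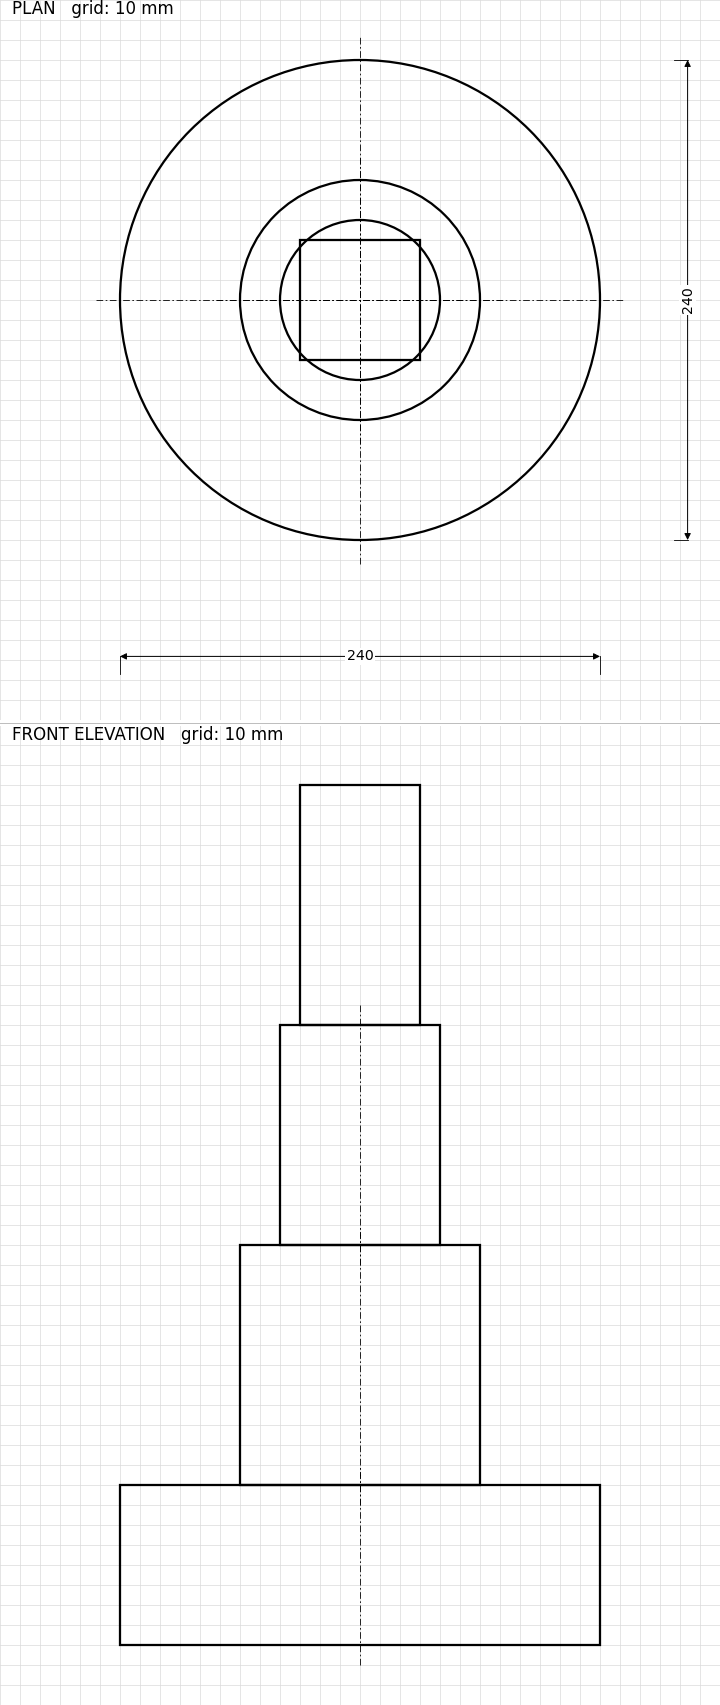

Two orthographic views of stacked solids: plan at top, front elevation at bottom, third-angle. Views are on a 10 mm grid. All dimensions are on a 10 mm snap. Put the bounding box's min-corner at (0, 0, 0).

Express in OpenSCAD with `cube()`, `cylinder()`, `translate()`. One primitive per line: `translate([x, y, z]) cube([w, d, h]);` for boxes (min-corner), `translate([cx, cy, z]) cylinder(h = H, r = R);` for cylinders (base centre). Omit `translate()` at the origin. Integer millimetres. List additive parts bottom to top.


translate([120, 120, 0]) cylinder(h = 80, r = 120);
translate([120, 120, 80]) cylinder(h = 120, r = 60);
translate([120, 120, 200]) cylinder(h = 110, r = 40);
translate([90, 90, 310]) cube([60, 60, 120]);


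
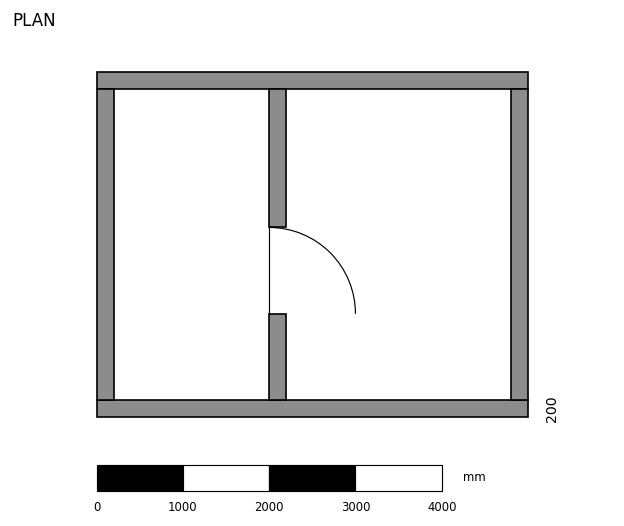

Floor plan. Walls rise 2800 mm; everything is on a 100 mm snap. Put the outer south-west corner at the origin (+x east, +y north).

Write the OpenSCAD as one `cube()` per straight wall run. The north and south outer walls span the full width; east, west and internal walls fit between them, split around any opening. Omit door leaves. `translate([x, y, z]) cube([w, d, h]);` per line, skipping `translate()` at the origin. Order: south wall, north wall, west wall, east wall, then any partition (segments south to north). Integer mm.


cube([5000, 200, 2800]);
translate([0, 3800, 0]) cube([5000, 200, 2800]);
translate([0, 200, 0]) cube([200, 3600, 2800]);
translate([4800, 200, 0]) cube([200, 3600, 2800]);
translate([2000, 200, 0]) cube([200, 1000, 2800]);
translate([2000, 2200, 0]) cube([200, 1600, 2800]);
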